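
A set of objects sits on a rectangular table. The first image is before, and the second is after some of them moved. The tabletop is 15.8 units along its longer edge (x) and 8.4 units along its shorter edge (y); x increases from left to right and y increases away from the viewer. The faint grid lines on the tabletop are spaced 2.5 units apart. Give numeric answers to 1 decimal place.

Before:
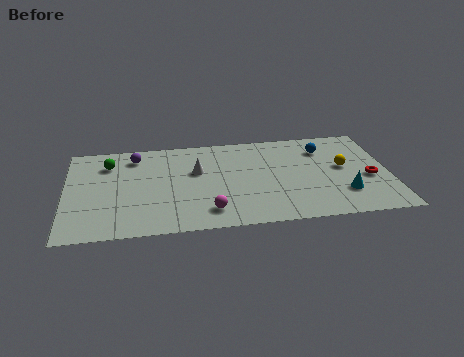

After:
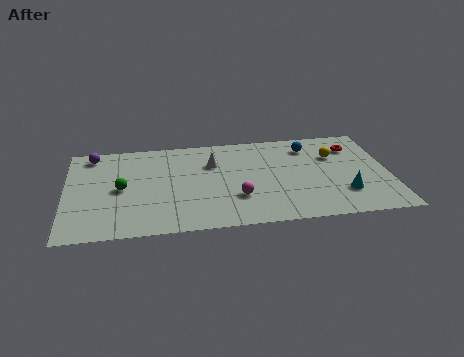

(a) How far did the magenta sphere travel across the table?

1.7

The magenta sphere moved from about (6.9, 1.6) to (8.3, 2.6), a distance of √(1.4² + 1.0²) ≈ 1.7.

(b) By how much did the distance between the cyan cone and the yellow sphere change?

+1.1

They were about 2.3 units apart before and 3.4 after — 1.1 units further apart.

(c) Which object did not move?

the cyan cone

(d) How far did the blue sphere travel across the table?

0.8

The blue sphere was near (12.7, 6.4) before and (12.0, 6.7) after, so it travelled √(0.7² + 0.3²) ≈ 0.8 units.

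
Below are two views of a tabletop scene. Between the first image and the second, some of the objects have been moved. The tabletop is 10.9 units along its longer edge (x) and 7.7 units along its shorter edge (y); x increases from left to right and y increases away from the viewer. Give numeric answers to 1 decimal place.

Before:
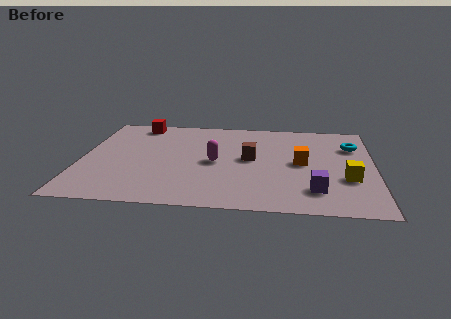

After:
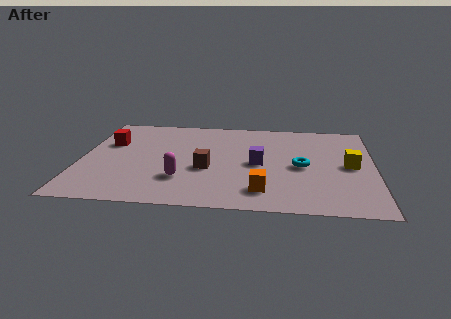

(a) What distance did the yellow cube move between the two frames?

1.1

The yellow cube was near (9.9, 2.7) before and (10.0, 3.8) after, so it travelled √(0.1² + 1.1²) ≈ 1.1 units.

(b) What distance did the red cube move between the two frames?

2.1

From (2.0, 6.8) to (1.0, 5.0), the red cube covered √(1.0² + 1.8²) ≈ 2.1 units.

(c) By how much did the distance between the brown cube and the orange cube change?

+0.7

Before: roughly 1.9 units apart; after: 2.6. That's 0.7 units further apart.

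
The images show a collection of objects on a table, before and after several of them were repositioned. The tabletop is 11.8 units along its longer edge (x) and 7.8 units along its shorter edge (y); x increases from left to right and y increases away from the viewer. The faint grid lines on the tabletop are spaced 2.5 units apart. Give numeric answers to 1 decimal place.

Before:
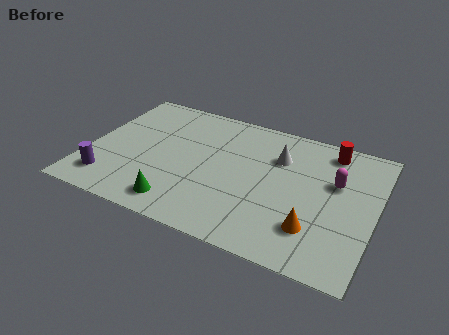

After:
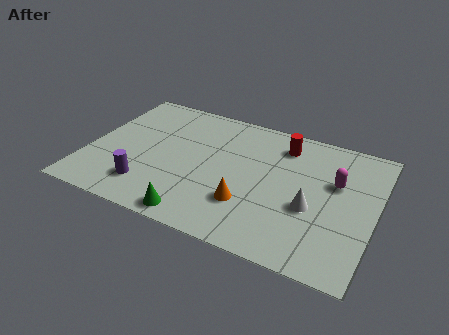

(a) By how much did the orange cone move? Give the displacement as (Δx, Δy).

(-2.7, 0.3)

From the two frames, the orange cone sits at roughly (9.5, 2.0) before and (6.8, 2.3) after.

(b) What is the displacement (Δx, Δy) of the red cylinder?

(-1.9, -0.4)

The red cylinder was at about (9.7, 6.7) and moved to about (7.8, 6.3).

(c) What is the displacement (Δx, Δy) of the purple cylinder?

(1.6, 0.2)

The purple cylinder started near (1.1, 1.5) and ended near (2.7, 1.7).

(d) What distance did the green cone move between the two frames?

0.9

The green cone was near (4.1, 1.2) before and (4.9, 0.8) after, so it travelled √(0.8² + 0.4²) ≈ 0.9 units.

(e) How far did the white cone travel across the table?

2.9

The white cone moved from about (7.7, 5.5) to (9.3, 3.1), a distance of √(1.6² + 2.4²) ≈ 2.9.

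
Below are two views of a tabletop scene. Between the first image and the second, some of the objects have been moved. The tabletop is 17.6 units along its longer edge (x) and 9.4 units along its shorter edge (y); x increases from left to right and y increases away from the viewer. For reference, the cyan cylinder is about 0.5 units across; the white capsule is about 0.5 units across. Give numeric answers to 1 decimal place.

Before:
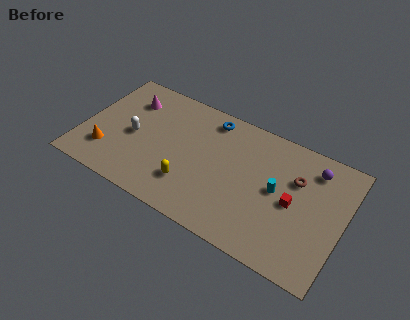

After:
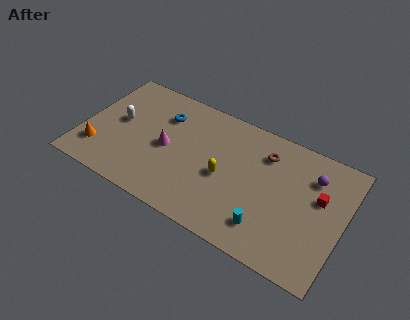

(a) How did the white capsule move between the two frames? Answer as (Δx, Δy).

(-1.1, 0.7)

From the two frames, the white capsule sits at roughly (3.4, 4.4) before and (2.3, 5.1) after.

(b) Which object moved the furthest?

the magenta cone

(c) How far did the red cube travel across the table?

2.0

From (14.3, 4.5) to (15.9, 5.7), the red cube covered √(1.6² + 1.2²) ≈ 2.0 units.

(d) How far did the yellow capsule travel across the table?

2.7

From (7.6, 2.5) to (9.7, 4.2), the yellow capsule covered √(2.1² + 1.7²) ≈ 2.7 units.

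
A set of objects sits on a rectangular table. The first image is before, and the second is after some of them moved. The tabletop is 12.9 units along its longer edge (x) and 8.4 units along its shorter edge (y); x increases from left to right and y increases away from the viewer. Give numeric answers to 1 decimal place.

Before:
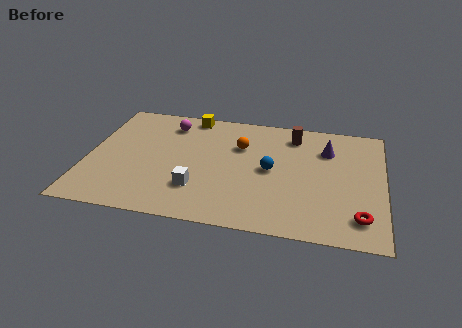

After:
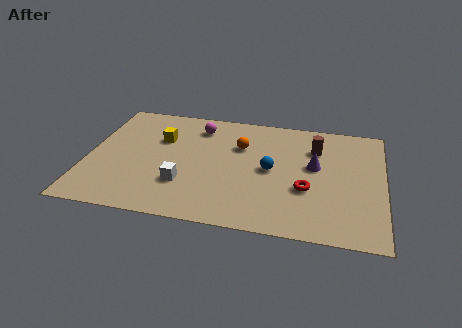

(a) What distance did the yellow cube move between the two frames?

2.3

The yellow cube was near (4.3, 7.6) before and (3.1, 5.6) after, so it travelled √(1.2² + 2.0²) ≈ 2.3 units.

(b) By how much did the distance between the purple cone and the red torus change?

-3.0

They were about 4.7 units apart before and 1.7 after — 3.0 units closer together.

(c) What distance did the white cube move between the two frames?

0.6

The white cube moved from about (4.9, 2.3) to (4.3, 2.5), a distance of √(0.6² + 0.2²) ≈ 0.6.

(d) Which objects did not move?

the blue sphere and the orange sphere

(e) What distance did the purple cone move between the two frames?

1.4

The purple cone moved from about (10.4, 6.1) to (9.9, 4.8), a distance of √(0.5² + 1.3²) ≈ 1.4.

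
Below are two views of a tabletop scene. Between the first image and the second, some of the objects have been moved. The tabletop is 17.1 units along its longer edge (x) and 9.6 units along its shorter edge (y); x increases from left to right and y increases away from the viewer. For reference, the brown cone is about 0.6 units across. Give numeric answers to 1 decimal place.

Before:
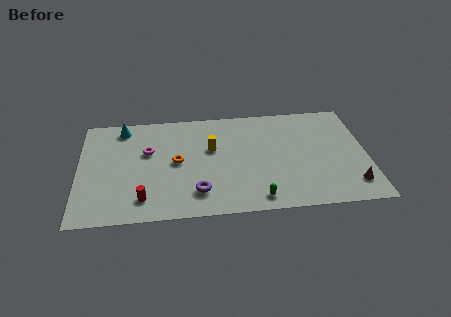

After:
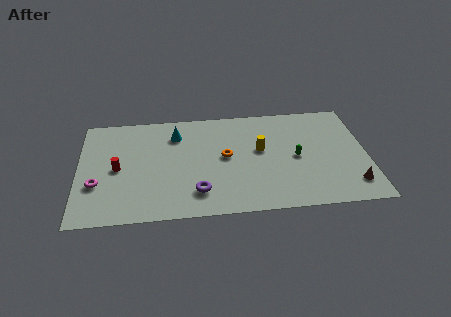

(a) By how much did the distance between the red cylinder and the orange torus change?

+2.7

They were about 3.7 units apart before and 6.4 after — 2.7 units further apart.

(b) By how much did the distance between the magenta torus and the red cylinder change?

-2.4

They were about 4.2 units apart before and 1.8 after — 2.4 units closer together.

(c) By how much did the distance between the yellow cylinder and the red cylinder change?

+2.7

The distance was about 5.8 in the first image and 8.5 in the second, so they moved 2.7 units further apart.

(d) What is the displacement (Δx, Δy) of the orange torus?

(2.9, 0.2)

The orange torus was at about (5.8, 4.9) and moved to about (8.7, 5.1).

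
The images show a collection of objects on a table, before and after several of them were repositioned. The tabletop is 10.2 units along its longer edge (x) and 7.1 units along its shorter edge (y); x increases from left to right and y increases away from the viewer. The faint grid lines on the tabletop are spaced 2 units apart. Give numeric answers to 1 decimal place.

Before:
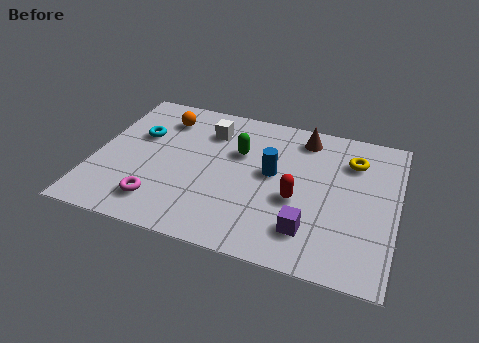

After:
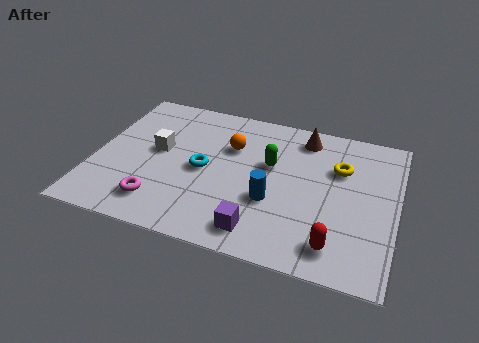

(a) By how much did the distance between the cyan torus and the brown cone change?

-1.6

They were about 5.7 units apart before and 4.1 after — 1.6 units closer together.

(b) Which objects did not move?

the magenta torus and the brown cone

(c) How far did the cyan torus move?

2.5

The cyan torus was near (1.4, 4.5) before and (3.7, 3.4) after, so it travelled √(2.3² + 1.1²) ≈ 2.5 units.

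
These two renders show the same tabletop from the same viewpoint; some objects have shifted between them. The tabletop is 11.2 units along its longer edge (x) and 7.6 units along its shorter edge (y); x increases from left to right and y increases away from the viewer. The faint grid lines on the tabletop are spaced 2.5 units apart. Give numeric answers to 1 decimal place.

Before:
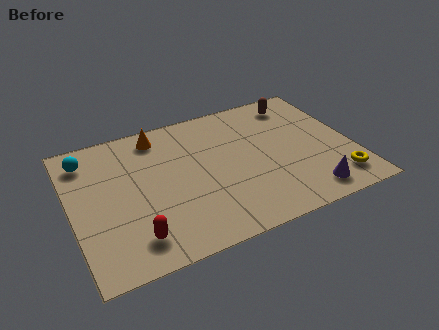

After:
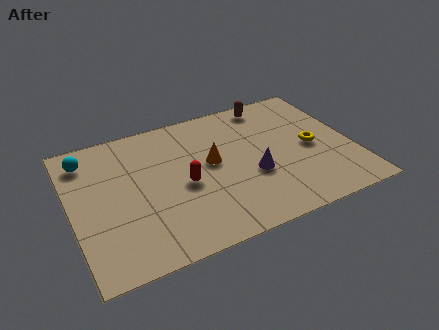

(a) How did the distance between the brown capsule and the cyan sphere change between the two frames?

-1.1

The distance was about 8.6 in the first image and 7.5 in the second, so they moved 1.1 units closer together.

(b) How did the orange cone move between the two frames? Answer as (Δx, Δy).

(1.9, -2.3)

The orange cone was at about (3.7, 6.5) and moved to about (5.6, 4.2).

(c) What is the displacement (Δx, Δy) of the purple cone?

(-2.0, 1.8)

The purple cone started near (9.1, 1.1) and ended near (7.1, 2.9).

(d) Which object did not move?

the cyan sphere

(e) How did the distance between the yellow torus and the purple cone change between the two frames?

+1.4

Before: roughly 1.2 units apart; after: 2.6. That's 1.4 units further apart.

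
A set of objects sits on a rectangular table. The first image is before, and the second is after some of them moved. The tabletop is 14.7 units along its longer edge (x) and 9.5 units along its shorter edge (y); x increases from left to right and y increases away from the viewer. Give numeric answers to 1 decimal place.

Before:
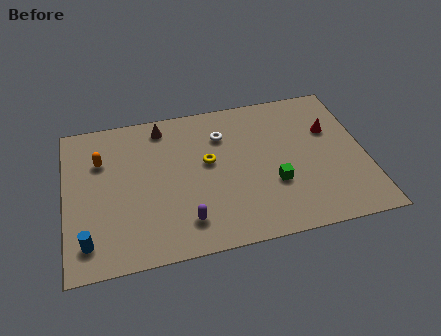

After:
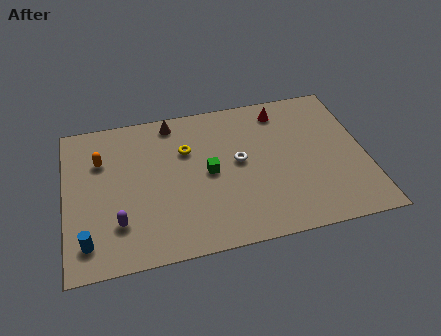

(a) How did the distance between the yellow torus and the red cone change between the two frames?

-1.1

The distance was about 6.2 in the first image and 5.1 in the second, so they moved 1.1 units closer together.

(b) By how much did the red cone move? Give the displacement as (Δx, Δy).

(-2.3, 1.8)

From the two frames, the red cone sits at roughly (13.1, 6.2) before and (10.8, 8.0) after.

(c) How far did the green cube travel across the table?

3.4

From (10.1, 3.3) to (7.0, 4.7), the green cube covered √(3.1² + 1.4²) ≈ 3.4 units.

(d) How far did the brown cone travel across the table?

0.5

The brown cone moved from about (4.9, 8.2) to (5.4, 8.4), a distance of √(0.5² + 0.2²) ≈ 0.5.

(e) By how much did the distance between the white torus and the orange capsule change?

+0.9

The distance was about 6.0 in the first image and 6.9 in the second, so they moved 0.9 units further apart.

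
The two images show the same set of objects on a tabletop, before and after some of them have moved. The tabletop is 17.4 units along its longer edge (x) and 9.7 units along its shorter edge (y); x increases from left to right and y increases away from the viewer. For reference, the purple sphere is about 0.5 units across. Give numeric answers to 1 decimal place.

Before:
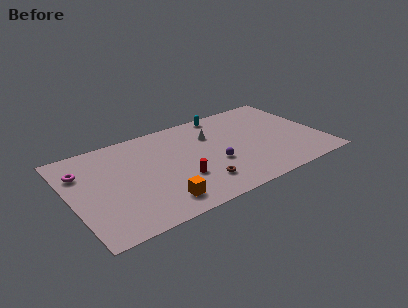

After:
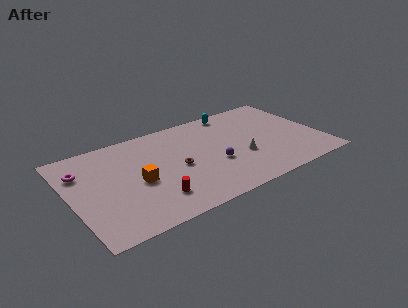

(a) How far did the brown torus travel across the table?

2.6

The brown torus moved from about (8.5, 2.2) to (7.3, 4.5), a distance of √(1.2² + 2.3²) ≈ 2.6.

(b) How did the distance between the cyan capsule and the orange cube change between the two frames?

-0.4

The distance was about 9.1 in the first image and 8.7 in the second, so they moved 0.4 units closer together.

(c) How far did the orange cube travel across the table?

2.8

The orange cube was near (5.6, 1.7) before and (4.5, 4.3) after, so it travelled √(1.1² + 2.6²) ≈ 2.8 units.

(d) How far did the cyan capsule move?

0.7

The cyan capsule was near (11.3, 8.8) before and (12.0, 8.7) after, so it travelled √(0.7² + 0.1²) ≈ 0.7 units.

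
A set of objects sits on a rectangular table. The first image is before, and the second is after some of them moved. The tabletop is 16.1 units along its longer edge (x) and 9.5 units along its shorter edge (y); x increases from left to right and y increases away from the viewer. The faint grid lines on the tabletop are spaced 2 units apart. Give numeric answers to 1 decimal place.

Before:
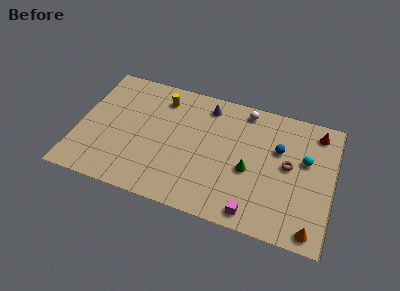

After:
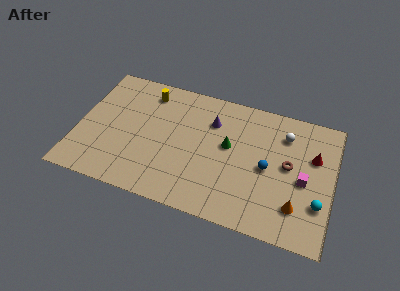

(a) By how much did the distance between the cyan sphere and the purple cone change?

+1.3

They were about 6.8 units apart before and 8.1 after — 1.3 units further apart.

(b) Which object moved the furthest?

the magenta cube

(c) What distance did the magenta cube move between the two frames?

4.3

The magenta cube moved from about (11.4, 1.1) to (14.3, 4.3), a distance of √(2.9² + 3.2²) ≈ 4.3.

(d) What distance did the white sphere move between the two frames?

2.8

From (10.3, 8.4) to (12.9, 7.3), the white sphere covered √(2.6² + 1.1²) ≈ 2.8 units.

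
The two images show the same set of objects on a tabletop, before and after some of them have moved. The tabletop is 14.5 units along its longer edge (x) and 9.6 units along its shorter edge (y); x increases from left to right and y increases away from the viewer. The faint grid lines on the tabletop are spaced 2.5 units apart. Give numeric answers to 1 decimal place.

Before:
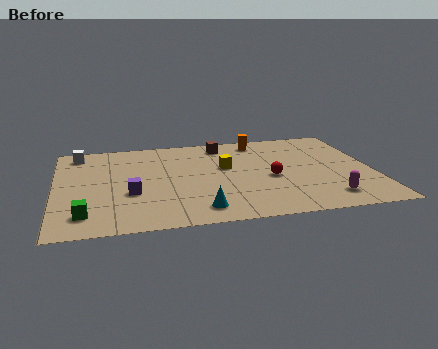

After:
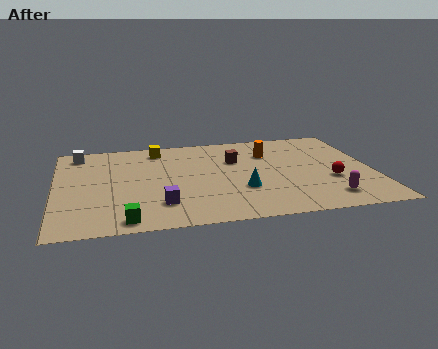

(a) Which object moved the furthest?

the yellow cube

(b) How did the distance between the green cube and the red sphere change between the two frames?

+0.9

Before: roughly 8.8 units apart; after: 9.7. That's 0.9 units further apart.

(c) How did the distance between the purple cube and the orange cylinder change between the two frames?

-0.8

They were about 7.7 units apart before and 6.9 after — 0.8 units closer together.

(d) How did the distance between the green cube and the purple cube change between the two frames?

-0.7

Before: roughly 2.8 units apart; after: 2.1. That's 0.7 units closer together.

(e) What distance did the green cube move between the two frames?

2.0

The green cube was near (1.3, 1.8) before and (3.1, 1.0) after, so it travelled √(1.8² + 0.8²) ≈ 2.0 units.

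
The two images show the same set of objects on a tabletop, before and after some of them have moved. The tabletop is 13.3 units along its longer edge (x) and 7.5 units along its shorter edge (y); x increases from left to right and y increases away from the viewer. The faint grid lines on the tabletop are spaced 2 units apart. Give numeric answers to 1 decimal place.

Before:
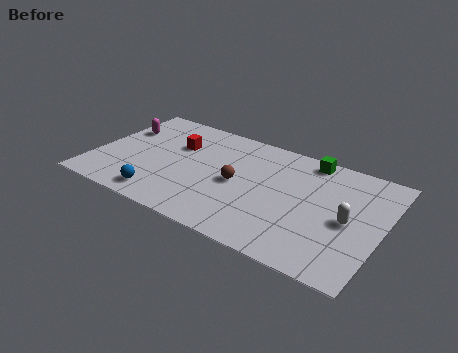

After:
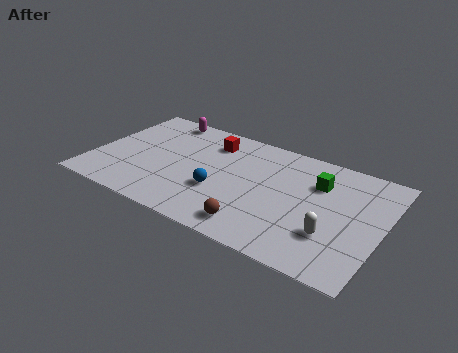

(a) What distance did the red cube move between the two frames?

1.7

From (3.6, 5.0) to (5.1, 5.9), the red cube covered √(1.5² + 0.9²) ≈ 1.7 units.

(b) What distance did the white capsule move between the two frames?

1.3

From (11.8, 3.5) to (11.2, 2.3), the white capsule covered √(0.6² + 1.2²) ≈ 1.3 units.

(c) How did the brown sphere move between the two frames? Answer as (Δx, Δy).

(1.2, -2.4)

From the two frames, the brown sphere sits at roughly (6.7, 3.6) before and (7.9, 1.2) after.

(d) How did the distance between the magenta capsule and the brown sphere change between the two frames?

+1.6

The distance was about 6.0 in the first image and 7.6 in the second, so they moved 1.6 units further apart.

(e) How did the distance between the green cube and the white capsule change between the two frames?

-0.7

Before: roughly 3.9 units apart; after: 3.2. That's 0.7 units closer together.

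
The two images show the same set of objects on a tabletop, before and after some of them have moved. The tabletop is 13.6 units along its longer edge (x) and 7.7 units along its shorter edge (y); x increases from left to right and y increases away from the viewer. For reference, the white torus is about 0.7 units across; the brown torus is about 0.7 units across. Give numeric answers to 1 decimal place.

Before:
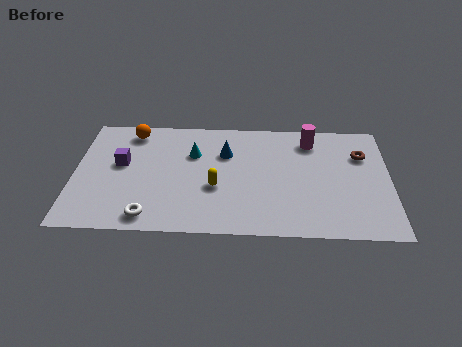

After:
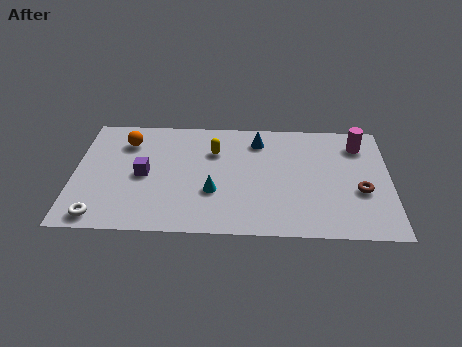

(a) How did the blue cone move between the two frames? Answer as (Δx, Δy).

(1.4, 0.9)

From the two frames, the blue cone sits at roughly (6.5, 5.3) before and (7.9, 6.2) after.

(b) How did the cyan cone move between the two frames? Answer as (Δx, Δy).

(0.9, -2.5)

The cyan cone was at about (5.1, 5.2) and moved to about (6.0, 2.7).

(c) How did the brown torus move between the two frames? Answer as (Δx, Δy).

(-0.1, -2.4)

The brown torus started near (12.4, 5.4) and ended near (12.3, 3.0).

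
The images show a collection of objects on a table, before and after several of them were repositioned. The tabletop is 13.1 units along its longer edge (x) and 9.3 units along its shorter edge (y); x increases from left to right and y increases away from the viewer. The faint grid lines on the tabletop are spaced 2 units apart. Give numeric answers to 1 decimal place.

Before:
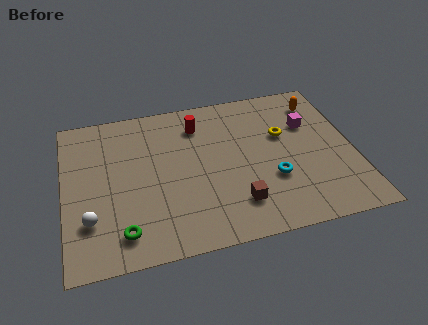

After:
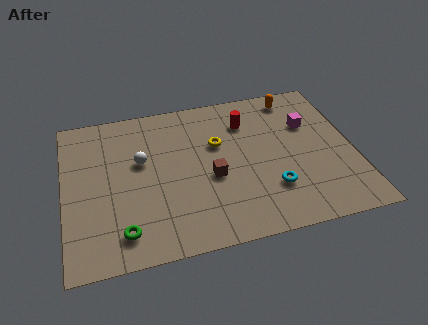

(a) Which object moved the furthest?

the white sphere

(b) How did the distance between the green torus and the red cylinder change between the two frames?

+1.2

Before: roughly 6.8 units apart; after: 8.0. That's 1.2 units further apart.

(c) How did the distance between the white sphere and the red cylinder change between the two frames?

-1.8

Before: roughly 6.9 units apart; after: 5.1. That's 1.8 units closer together.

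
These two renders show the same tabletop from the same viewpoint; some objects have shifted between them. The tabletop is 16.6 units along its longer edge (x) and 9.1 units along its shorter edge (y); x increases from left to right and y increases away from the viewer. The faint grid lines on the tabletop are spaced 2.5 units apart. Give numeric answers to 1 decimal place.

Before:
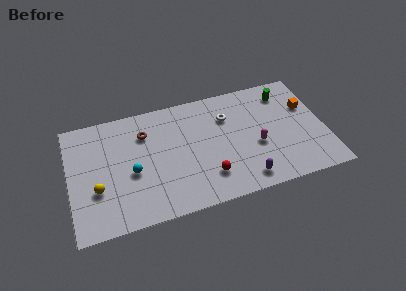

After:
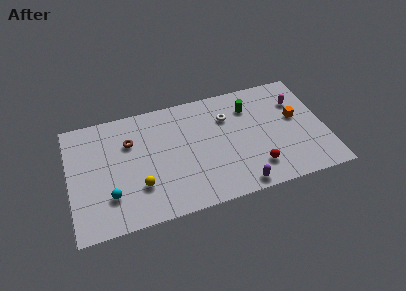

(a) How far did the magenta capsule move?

4.0

The magenta capsule moved from about (12.1, 3.7) to (15.0, 6.5), a distance of √(2.9² + 2.8²) ≈ 4.0.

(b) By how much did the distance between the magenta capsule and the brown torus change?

+3.3

They were about 7.7 units apart before and 11.0 after — 3.3 units further apart.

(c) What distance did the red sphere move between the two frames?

3.1

The red sphere moved from about (8.8, 2.2) to (11.9, 2.0), a distance of √(3.1² + 0.2²) ≈ 3.1.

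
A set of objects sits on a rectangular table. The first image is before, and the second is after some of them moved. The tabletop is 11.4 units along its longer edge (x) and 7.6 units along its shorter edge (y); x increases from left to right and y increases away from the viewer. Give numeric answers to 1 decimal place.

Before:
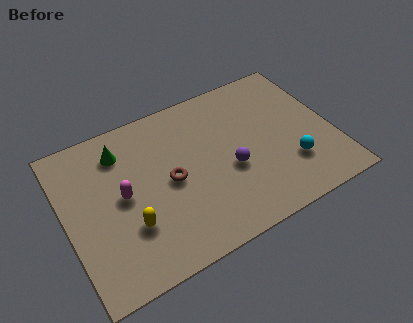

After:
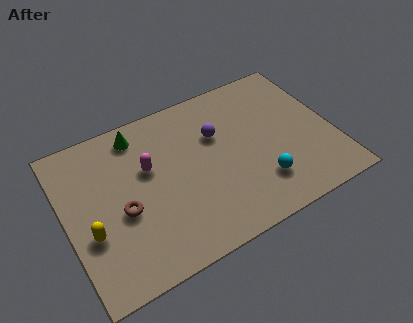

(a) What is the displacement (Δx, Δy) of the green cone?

(0.8, 0.5)

From the two frames, the green cone sits at roughly (2.6, 6.0) before and (3.4, 6.5) after.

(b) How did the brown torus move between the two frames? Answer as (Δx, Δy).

(-2.1, -0.5)

The brown torus was at about (4.4, 3.7) and moved to about (2.3, 3.2).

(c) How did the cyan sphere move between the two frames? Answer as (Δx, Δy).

(-1.4, -0.3)

The cyan sphere started near (9.4, 2.2) and ended near (8.0, 1.9).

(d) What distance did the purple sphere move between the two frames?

1.9

The purple sphere was near (6.9, 3.1) before and (6.6, 5.0) after, so it travelled √(0.3² + 1.9²) ≈ 1.9 units.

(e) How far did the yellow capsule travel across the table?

1.6

The yellow capsule moved from about (2.5, 2.4) to (0.9, 2.8), a distance of √(1.6² + 0.4²) ≈ 1.6.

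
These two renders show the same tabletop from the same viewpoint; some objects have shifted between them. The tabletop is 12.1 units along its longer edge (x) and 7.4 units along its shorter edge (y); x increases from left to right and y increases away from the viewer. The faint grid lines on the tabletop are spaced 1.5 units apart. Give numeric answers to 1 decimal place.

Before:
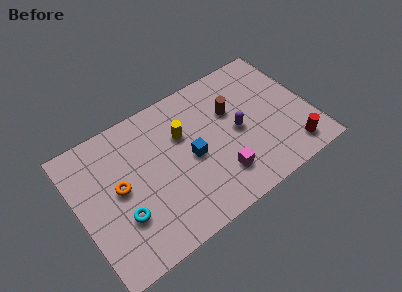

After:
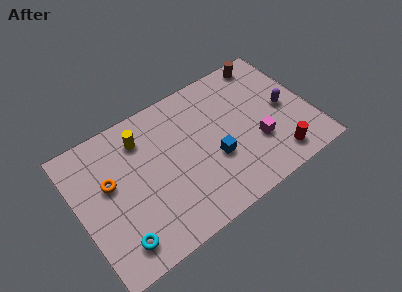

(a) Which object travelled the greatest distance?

the brown cylinder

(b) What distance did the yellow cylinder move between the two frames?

2.2

From (5.6, 4.9) to (3.6, 5.8), the yellow cylinder covered √(2.0² + 0.9²) ≈ 2.2 units.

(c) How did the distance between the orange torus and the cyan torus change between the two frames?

+1.6

Before: roughly 1.5 units apart; after: 3.1. That's 1.6 units further apart.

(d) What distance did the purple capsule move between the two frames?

2.5

The purple capsule moved from about (8.3, 3.6) to (10.8, 3.6), a distance of √(2.5² + 0.0²) ≈ 2.5.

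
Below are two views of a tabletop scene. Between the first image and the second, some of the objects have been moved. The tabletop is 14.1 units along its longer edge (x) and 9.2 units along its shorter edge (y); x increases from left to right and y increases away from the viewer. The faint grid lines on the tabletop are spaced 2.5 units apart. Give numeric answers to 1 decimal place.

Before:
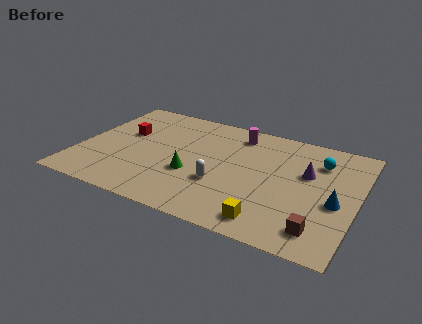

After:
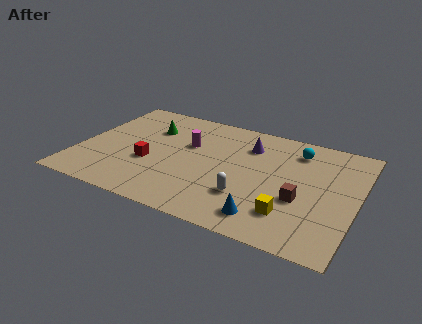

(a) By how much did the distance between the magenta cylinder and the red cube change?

-3.1

The distance was about 6.0 in the first image and 2.9 in the second, so they moved 3.1 units closer together.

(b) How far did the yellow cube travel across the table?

1.3

The yellow cube was near (10.1, 1.3) before and (11.0, 2.2) after, so it travelled √(0.9² + 0.9²) ≈ 1.3 units.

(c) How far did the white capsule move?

1.5

From (7.4, 3.2) to (8.8, 2.7), the white capsule covered √(1.4² + 0.5²) ≈ 1.5 units.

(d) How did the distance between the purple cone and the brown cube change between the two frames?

+0.3

The distance was about 4.2 in the first image and 4.5 in the second, so they moved 0.3 units further apart.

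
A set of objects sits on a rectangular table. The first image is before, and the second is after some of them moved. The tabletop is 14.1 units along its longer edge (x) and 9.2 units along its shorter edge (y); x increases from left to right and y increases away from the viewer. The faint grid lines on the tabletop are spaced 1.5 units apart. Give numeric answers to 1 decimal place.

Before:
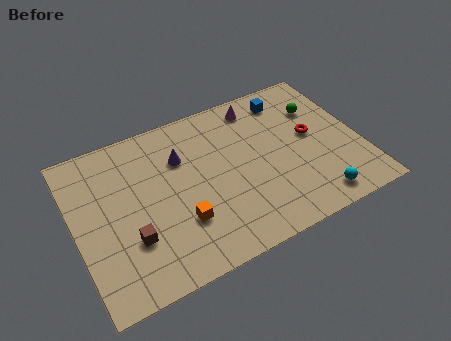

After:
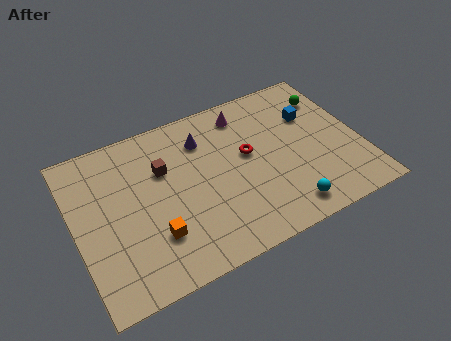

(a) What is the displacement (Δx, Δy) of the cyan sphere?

(-1.5, 0.1)

The cyan sphere started near (11.4, 1.2) and ended near (9.9, 1.3).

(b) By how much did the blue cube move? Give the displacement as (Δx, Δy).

(1.0, -1.5)

The blue cube started near (11.0, 7.7) and ended near (12.0, 6.2).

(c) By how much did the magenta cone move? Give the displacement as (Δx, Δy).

(-0.7, -0.2)

The magenta cone was at about (9.5, 7.9) and moved to about (8.8, 7.7).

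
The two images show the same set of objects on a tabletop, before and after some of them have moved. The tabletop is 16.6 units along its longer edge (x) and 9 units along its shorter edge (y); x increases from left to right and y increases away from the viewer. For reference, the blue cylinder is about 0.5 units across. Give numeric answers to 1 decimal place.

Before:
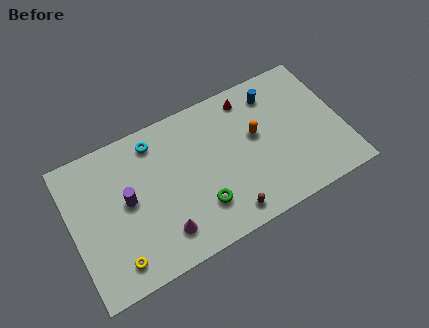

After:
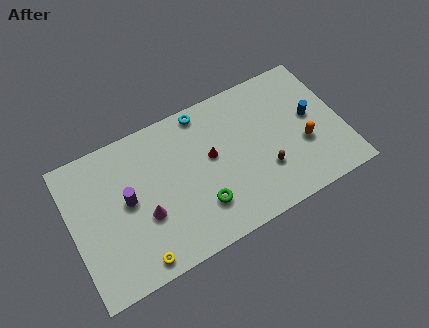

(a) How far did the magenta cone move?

1.7

The magenta cone moved from about (5.2, 1.9) to (4.3, 3.4), a distance of √(0.9² + 1.5²) ≈ 1.7.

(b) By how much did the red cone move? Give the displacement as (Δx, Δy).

(-2.7, -2.6)

The red cone started near (11.3, 7.7) and ended near (8.6, 5.1).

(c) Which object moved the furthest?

the red cone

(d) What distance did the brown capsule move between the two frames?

3.1

The brown capsule moved from about (9.0, 1.2) to (11.6, 2.8), a distance of √(2.6² + 1.6²) ≈ 3.1.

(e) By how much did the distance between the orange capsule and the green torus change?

+1.9

Before: roughly 4.7 units apart; after: 6.6. That's 1.9 units further apart.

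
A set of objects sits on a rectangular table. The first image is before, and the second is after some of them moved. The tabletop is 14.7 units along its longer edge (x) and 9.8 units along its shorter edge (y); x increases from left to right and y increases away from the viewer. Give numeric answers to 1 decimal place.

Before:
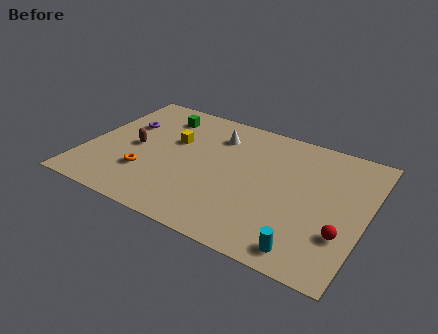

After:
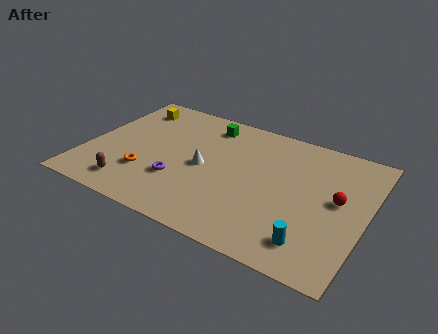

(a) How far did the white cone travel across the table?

2.8

From (6.5, 7.5) to (6.2, 4.7), the white cone covered √(0.3² + 2.8²) ≈ 2.8 units.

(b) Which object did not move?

the orange torus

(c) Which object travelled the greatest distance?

the purple torus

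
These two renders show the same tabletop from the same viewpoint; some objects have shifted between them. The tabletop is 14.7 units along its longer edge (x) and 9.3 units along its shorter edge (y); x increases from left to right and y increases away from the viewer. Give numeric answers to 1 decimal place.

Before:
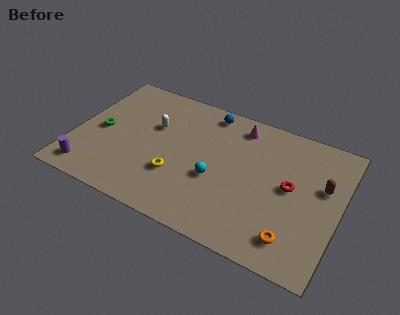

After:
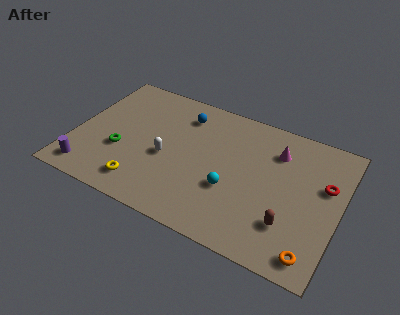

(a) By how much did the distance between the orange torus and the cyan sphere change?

+0.3

Before: roughly 4.9 units apart; after: 5.2. That's 0.3 units further apart.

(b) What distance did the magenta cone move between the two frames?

2.4

The magenta cone was near (8.8, 7.9) before and (11.0, 7.0) after, so it travelled √(2.2² + 0.9²) ≈ 2.4 units.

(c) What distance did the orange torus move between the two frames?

1.2

From (12.5, 1.7) to (13.6, 1.2), the orange torus covered √(1.1² + 0.5²) ≈ 1.2 units.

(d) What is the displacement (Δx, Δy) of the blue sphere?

(-1.3, -0.8)

From the two frames, the blue sphere sits at roughly (7.0, 8.2) before and (5.7, 7.4) after.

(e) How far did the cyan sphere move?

0.9

The cyan sphere moved from about (8.0, 3.7) to (8.9, 3.4), a distance of √(0.9² + 0.3²) ≈ 0.9.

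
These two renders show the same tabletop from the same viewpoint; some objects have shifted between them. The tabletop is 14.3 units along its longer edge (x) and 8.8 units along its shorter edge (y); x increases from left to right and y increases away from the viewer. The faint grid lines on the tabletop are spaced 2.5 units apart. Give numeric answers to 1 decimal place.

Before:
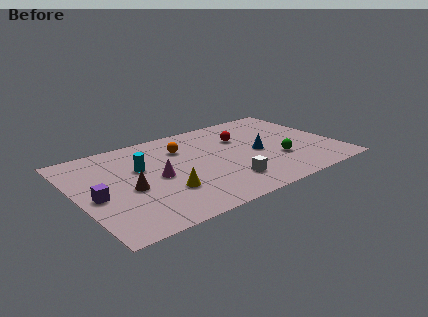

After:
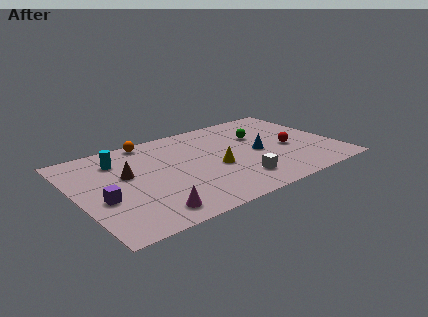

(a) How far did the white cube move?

0.6

The white cube was near (7.8, 2.0) before and (8.4, 1.9) after, so it travelled √(0.6² + 0.1²) ≈ 0.6 units.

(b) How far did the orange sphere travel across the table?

2.3

From (6.1, 6.4) to (4.5, 8.0), the orange sphere covered √(1.6² + 1.6²) ≈ 2.3 units.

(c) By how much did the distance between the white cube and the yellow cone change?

-1.4

Before: roughly 3.4 units apart; after: 2.0. That's 1.4 units closer together.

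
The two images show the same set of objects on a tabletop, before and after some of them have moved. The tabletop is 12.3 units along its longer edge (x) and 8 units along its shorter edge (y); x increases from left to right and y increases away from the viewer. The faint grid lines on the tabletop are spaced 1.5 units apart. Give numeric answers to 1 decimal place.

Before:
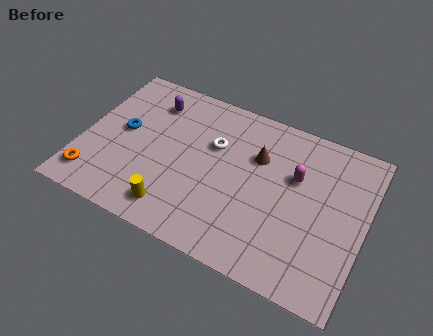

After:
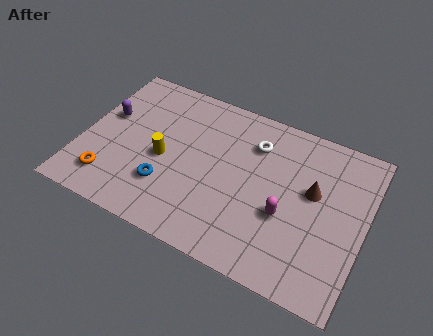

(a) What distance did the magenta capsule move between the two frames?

2.0

From (9.2, 5.1) to (9.0, 3.1), the magenta capsule covered √(0.2² + 2.0²) ≈ 2.0 units.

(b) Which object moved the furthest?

the blue torus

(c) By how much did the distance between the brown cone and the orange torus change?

+1.2

The distance was about 7.8 in the first image and 9.0 in the second, so they moved 1.2 units further apart.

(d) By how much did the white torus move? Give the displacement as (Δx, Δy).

(1.7, 0.8)

The white torus was at about (5.6, 5.2) and moved to about (7.3, 6.0).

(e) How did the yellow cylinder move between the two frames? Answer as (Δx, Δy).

(-0.8, 2.3)

From the two frames, the yellow cylinder sits at roughly (4.4, 1.3) before and (3.6, 3.6) after.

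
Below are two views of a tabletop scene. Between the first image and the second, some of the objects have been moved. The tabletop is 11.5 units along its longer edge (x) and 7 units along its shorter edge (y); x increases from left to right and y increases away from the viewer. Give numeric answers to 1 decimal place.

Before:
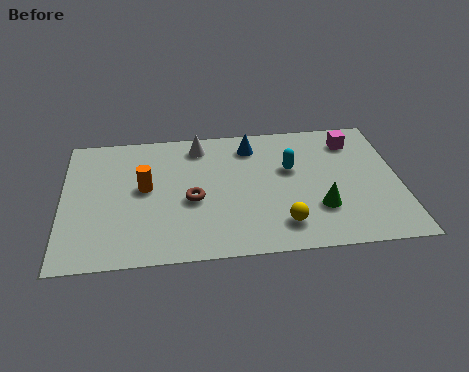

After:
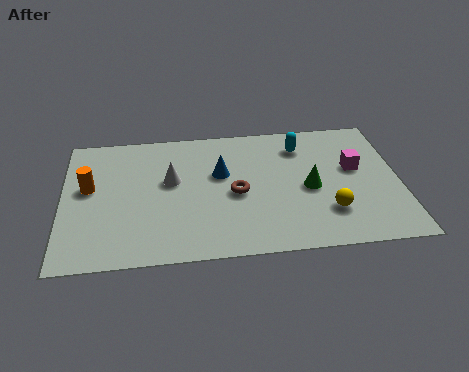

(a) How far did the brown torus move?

1.5

The brown torus was near (4.4, 3.0) before and (5.9, 3.2) after, so it travelled √(1.5² + 0.2²) ≈ 1.5 units.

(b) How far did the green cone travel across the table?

1.1

The green cone was near (8.7, 2.1) before and (8.4, 3.2) after, so it travelled √(0.3² + 1.1²) ≈ 1.1 units.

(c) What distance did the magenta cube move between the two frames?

1.5

From (10.0, 5.6) to (10.0, 4.1), the magenta cube covered √(0.0² + 1.5²) ≈ 1.5 units.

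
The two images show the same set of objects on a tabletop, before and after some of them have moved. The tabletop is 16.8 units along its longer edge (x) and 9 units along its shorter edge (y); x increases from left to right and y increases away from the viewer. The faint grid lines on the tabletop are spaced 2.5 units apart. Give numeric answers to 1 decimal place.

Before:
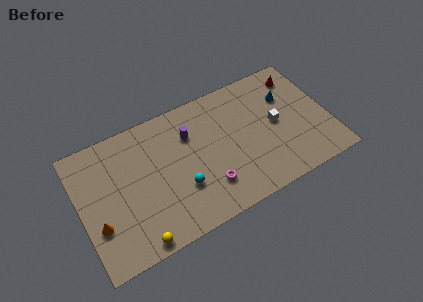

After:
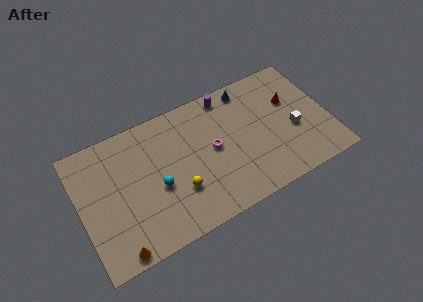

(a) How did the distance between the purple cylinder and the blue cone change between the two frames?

-5.3

The distance was about 6.7 in the first image and 1.4 in the second, so they moved 5.3 units closer together.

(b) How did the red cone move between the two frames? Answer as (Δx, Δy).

(-0.8, -1.6)

The red cone was at about (15.3, 7.4) and moved to about (14.5, 5.8).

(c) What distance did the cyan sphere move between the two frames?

1.7

From (6.6, 3.0) to (5.1, 3.8), the cyan sphere covered √(1.5² + 0.8²) ≈ 1.7 units.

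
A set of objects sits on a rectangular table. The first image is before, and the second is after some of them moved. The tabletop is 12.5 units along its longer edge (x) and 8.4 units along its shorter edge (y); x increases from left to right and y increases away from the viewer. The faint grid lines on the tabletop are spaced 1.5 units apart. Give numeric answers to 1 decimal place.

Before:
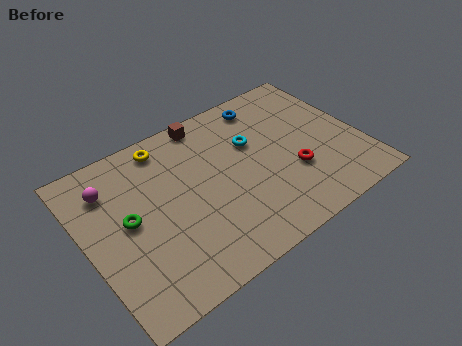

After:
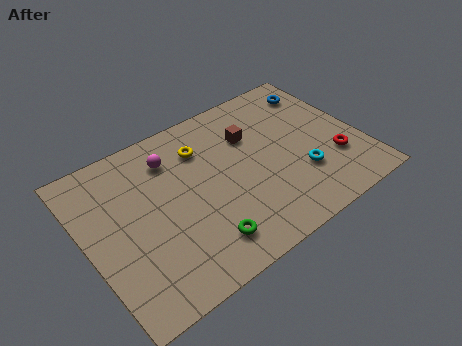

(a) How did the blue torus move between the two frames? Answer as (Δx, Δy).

(2.5, -0.4)

The blue torus was at about (8.8, 7.2) and moved to about (11.3, 6.8).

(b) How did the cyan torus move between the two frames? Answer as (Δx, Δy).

(1.7, -2.8)

The cyan torus was at about (7.8, 5.4) and moved to about (9.5, 2.6).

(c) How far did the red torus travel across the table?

1.9

The red torus moved from about (9.2, 2.9) to (11.1, 2.6), a distance of √(1.9² + 0.3²) ≈ 1.9.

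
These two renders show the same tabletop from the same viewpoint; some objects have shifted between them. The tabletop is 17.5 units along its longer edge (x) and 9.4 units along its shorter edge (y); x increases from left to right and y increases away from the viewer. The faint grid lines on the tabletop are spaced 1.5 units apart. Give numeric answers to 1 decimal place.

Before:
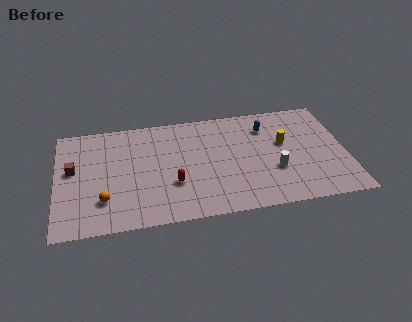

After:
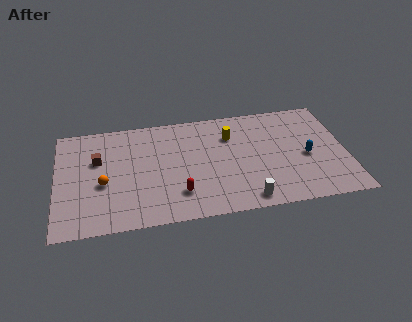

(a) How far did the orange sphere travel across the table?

1.4

From (2.8, 2.5) to (2.8, 3.9), the orange sphere covered √(0.0² + 1.4²) ≈ 1.4 units.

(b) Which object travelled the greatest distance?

the blue capsule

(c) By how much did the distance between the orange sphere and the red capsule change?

+0.5

The distance was about 4.3 in the first image and 4.8 in the second, so they moved 0.5 units further apart.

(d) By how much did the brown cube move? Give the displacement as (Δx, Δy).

(1.5, 0.6)

From the two frames, the brown cube sits at roughly (1.0, 5.4) before and (2.5, 6.0) after.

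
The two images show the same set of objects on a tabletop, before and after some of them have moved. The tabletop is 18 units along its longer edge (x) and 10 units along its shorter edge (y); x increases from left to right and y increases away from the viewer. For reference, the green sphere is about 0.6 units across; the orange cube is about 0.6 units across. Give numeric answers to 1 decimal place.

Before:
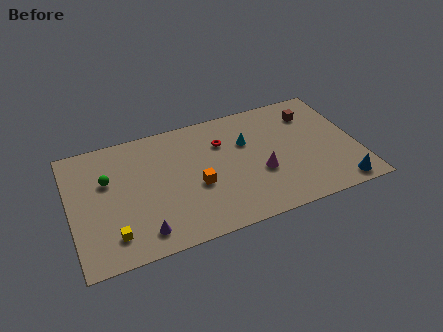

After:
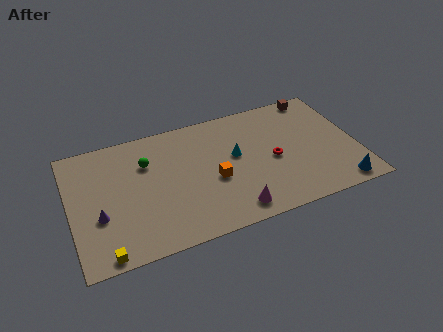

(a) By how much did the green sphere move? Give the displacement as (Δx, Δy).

(2.5, 0.6)

The green sphere started near (2.4, 6.4) and ended near (4.9, 7.0).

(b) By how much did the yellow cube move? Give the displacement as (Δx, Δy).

(-0.6, -1.2)

The yellow cube was at about (2.4, 2.0) and moved to about (1.8, 0.8).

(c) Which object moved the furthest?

the red torus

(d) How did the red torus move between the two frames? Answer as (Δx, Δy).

(3.0, -2.5)

From the two frames, the red torus sits at roughly (9.7, 7.1) before and (12.7, 4.6) after.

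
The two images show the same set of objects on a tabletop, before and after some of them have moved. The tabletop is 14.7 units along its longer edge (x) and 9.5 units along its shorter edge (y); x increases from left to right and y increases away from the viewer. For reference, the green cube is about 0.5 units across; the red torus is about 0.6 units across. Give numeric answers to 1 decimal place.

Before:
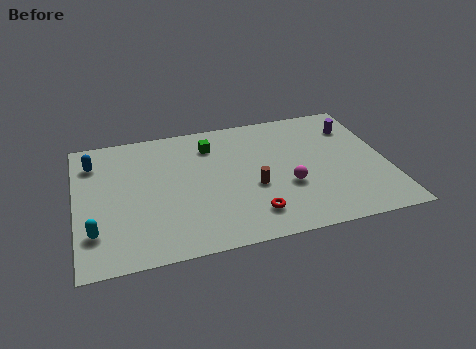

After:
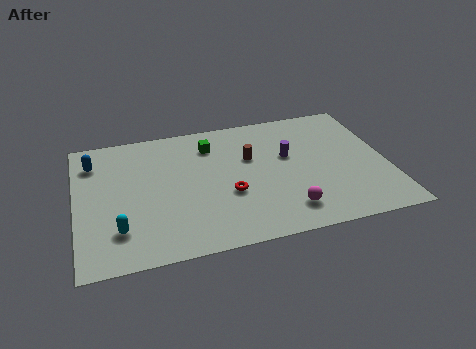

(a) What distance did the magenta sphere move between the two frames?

1.7

From (9.9, 3.5) to (9.7, 1.8), the magenta sphere covered √(0.2² + 1.7²) ≈ 1.7 units.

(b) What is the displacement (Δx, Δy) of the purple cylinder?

(-3.3, -1.5)

The purple cylinder started near (13.4, 7.2) and ended near (10.1, 5.7).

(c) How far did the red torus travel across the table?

2.0

The red torus was near (8.1, 1.9) before and (7.1, 3.6) after, so it travelled √(1.0² + 1.7²) ≈ 2.0 units.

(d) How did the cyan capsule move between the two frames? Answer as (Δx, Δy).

(1.1, -0.1)

From the two frames, the cyan capsule sits at roughly (0.8, 2.4) before and (1.9, 2.3) after.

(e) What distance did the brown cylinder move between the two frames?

2.2

The brown cylinder was near (8.3, 3.8) before and (8.3, 6.0) after, so it travelled √(0.0² + 2.2²) ≈ 2.2 units.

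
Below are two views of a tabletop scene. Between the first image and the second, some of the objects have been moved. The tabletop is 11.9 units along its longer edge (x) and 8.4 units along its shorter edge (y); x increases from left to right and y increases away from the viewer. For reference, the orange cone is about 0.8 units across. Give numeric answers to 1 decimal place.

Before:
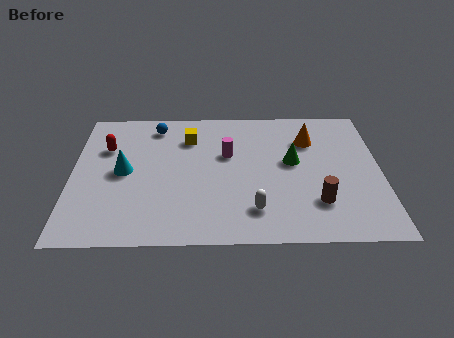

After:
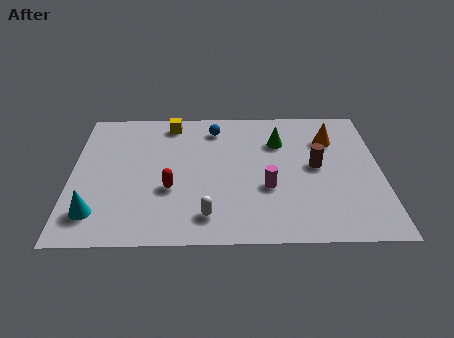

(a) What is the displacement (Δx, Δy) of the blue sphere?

(2.3, -0.2)

The blue sphere started near (3.2, 7.1) and ended near (5.5, 6.9).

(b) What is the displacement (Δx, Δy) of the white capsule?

(-1.8, -0.3)

The white capsule started near (7.0, 1.8) and ended near (5.2, 1.5).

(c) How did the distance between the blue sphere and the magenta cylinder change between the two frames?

+0.9

The distance was about 3.4 in the first image and 4.3 in the second, so they moved 0.9 units further apart.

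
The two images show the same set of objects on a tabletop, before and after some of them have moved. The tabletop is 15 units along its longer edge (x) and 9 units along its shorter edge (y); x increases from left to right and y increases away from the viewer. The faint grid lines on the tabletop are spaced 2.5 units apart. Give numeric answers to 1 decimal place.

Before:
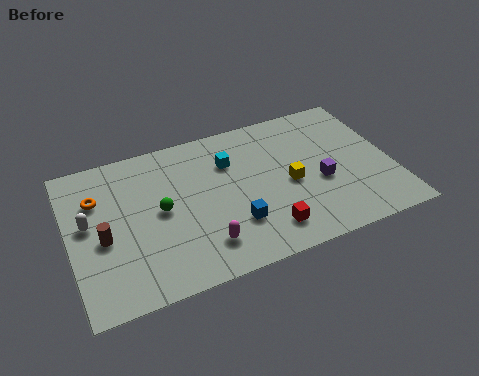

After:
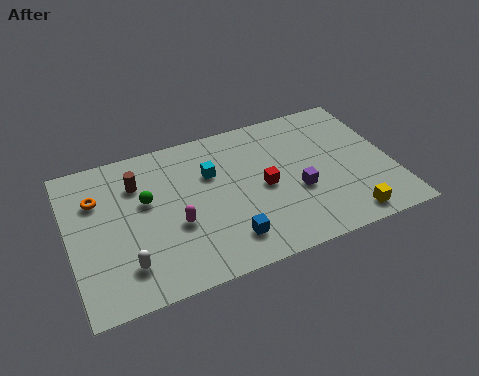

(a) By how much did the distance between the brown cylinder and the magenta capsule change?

-1.4

They were about 4.8 units apart before and 3.4 after — 1.4 units closer together.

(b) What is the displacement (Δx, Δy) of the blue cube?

(-0.4, -0.8)

From the two frames, the blue cube sits at roughly (7.4, 2.6) before and (7.0, 1.8) after.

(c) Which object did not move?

the orange torus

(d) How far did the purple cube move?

1.1

From (11.6, 3.7) to (10.5, 3.5), the purple cube covered √(1.1² + 0.2²) ≈ 1.1 units.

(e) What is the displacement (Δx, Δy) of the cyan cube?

(-0.9, -0.4)

From the two frames, the cyan cube sits at roughly (7.6, 6.4) before and (6.7, 6.0) after.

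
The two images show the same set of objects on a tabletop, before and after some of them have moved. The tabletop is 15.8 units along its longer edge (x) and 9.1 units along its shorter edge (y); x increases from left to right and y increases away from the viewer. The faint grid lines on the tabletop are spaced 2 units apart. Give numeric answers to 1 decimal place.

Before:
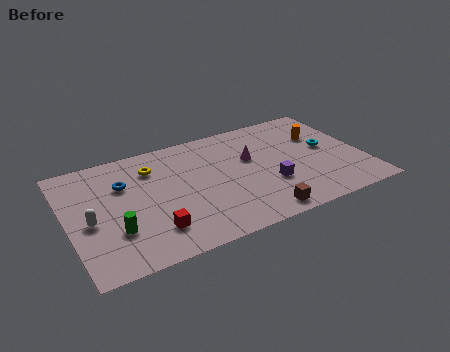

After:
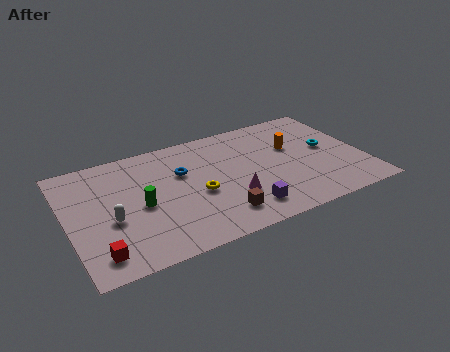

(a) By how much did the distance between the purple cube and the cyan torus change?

+2.1

They were about 3.8 units apart before and 5.9 after — 2.1 units further apart.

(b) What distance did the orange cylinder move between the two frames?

1.6

The orange cylinder moved from about (13.8, 6.1) to (12.2, 5.7), a distance of √(1.6² + 0.4²) ≈ 1.6.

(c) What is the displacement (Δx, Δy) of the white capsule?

(1.1, -0.3)

The white capsule was at about (1.1, 4.0) and moved to about (2.2, 3.7).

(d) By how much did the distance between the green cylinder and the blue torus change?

-0.6

The distance was about 3.5 in the first image and 2.9 in the second, so they moved 0.6 units closer together.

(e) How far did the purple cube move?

2.1

From (10.6, 3.1) to (9.0, 1.7), the purple cube covered √(1.6² + 1.4²) ≈ 2.1 units.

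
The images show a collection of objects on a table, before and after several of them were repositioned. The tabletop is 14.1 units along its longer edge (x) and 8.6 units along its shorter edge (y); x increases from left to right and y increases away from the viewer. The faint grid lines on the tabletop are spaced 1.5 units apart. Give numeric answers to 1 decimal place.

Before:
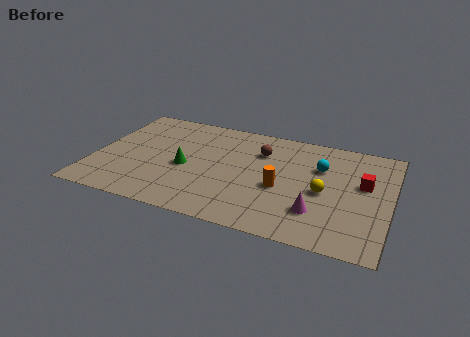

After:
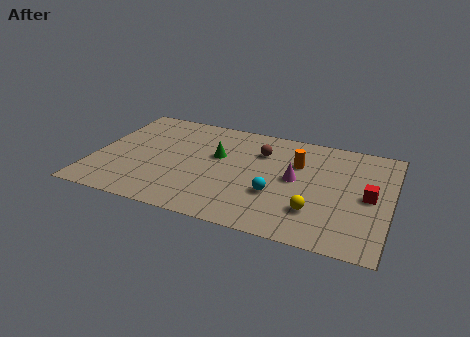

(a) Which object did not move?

the brown sphere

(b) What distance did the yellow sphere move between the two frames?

1.6

From (11.0, 3.9) to (10.7, 2.3), the yellow sphere covered √(0.3² + 1.6²) ≈ 1.6 units.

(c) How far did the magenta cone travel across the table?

2.5

The magenta cone moved from about (10.8, 2.3) to (9.6, 4.5), a distance of √(1.2² + 2.2²) ≈ 2.5.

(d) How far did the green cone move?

2.0

The green cone moved from about (4.4, 3.8) to (5.8, 5.2), a distance of √(1.4² + 1.4²) ≈ 2.0.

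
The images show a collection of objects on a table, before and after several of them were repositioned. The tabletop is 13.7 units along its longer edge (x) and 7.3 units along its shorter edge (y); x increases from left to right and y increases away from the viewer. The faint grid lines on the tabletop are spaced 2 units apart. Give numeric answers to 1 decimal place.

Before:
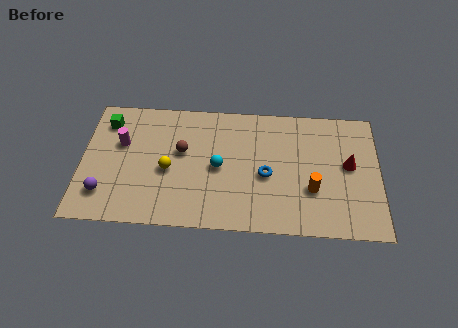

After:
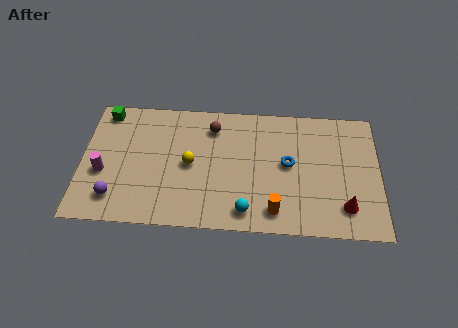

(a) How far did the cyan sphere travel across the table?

2.7

From (6.3, 3.5) to (7.6, 1.1), the cyan sphere covered √(1.3² + 2.4²) ≈ 2.7 units.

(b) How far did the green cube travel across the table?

0.6

The green cube moved from about (1.1, 5.8) to (1.0, 6.4), a distance of √(0.1² + 0.6²) ≈ 0.6.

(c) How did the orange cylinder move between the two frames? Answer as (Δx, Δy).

(-1.7, -1.3)

The orange cylinder was at about (10.6, 2.5) and moved to about (8.9, 1.2).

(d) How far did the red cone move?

2.4

The red cone was near (12.3, 4.0) before and (12.1, 1.6) after, so it travelled √(0.2² + 2.4²) ≈ 2.4 units.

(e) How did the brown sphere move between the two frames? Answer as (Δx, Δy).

(1.4, 1.5)

The brown sphere started near (4.6, 4.3) and ended near (6.0, 5.8).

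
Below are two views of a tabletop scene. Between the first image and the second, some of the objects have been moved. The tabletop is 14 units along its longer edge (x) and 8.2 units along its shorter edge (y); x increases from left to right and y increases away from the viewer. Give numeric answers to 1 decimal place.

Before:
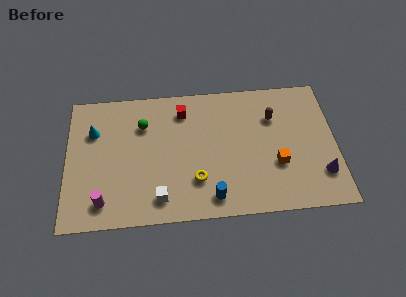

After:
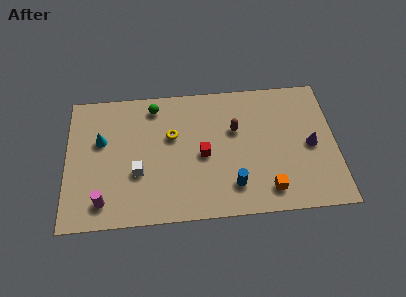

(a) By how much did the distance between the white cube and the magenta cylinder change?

-0.5

They were about 2.9 units apart before and 2.4 after — 0.5 units closer together.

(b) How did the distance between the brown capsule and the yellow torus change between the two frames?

-2.1

The distance was about 5.4 in the first image and 3.3 in the second, so they moved 2.1 units closer together.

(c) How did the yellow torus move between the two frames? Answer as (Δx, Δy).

(-1.2, 2.8)

The yellow torus started near (6.7, 2.3) and ended near (5.5, 5.1).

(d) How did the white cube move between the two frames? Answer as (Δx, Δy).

(-1.1, 1.6)

The white cube started near (4.8, 1.4) and ended near (3.7, 3.0).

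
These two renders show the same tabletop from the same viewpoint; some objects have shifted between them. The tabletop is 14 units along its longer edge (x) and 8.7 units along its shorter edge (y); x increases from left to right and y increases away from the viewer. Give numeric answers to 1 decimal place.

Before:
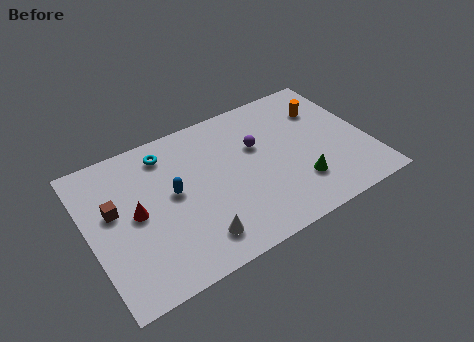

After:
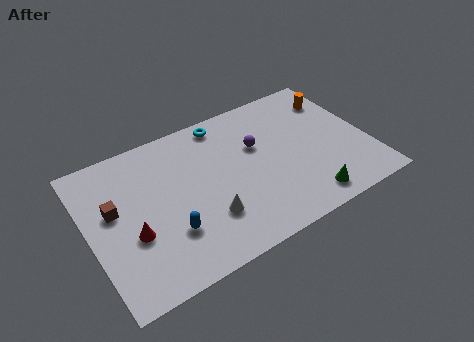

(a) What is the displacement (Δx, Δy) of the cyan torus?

(3.0, 0.5)

From the two frames, the cyan torus sits at roughly (4.2, 7.2) before and (7.2, 7.7) after.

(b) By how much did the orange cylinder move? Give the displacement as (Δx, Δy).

(0.7, 0.4)

From the two frames, the orange cylinder sits at roughly (12.2, 6.3) before and (12.9, 6.7) after.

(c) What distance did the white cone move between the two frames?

1.1

The white cone moved from about (4.9, 1.6) to (5.6, 2.5), a distance of √(0.7² + 0.9²) ≈ 1.1.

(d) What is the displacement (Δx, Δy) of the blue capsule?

(-0.5, -2.1)

The blue capsule was at about (4.2, 4.7) and moved to about (3.7, 2.6).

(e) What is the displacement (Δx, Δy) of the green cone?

(0.2, -1.1)

The green cone started near (10.2, 2.3) and ended near (10.4, 1.2).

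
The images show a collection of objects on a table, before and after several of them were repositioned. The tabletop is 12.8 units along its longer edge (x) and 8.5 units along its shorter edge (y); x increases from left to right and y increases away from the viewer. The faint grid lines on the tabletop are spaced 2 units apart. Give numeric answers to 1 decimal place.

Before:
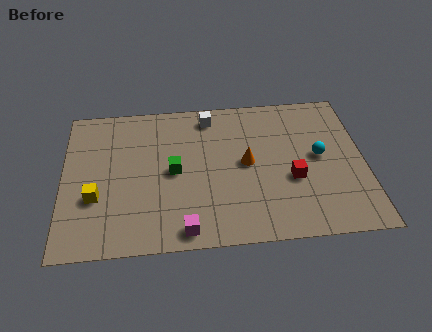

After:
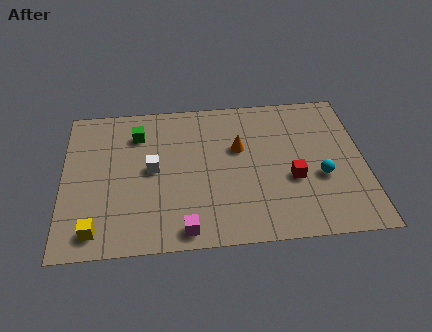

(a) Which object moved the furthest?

the white cube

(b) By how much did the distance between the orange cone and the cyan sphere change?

+0.8

They were about 3.1 units apart before and 3.9 after — 0.8 units further apart.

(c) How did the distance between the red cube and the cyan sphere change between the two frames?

-0.5

The distance was about 1.7 in the first image and 1.2 in the second, so they moved 0.5 units closer together.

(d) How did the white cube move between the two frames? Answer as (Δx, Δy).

(-2.5, -2.9)

From the two frames, the white cube sits at roughly (6.3, 7.3) before and (3.8, 4.4) after.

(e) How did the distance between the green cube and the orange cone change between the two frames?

+1.4

Before: roughly 3.1 units apart; after: 4.5. That's 1.4 units further apart.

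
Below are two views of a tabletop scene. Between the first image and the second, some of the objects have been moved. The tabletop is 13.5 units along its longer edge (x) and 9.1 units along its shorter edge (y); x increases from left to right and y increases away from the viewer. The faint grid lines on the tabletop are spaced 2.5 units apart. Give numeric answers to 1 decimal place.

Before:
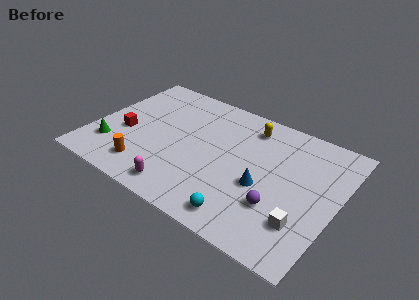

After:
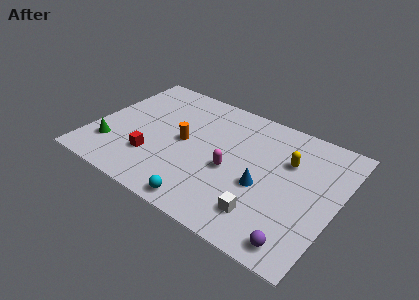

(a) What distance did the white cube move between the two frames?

2.1

The white cube moved from about (12.0, 2.4) to (10.0, 1.9), a distance of √(2.0² + 0.5²) ≈ 2.1.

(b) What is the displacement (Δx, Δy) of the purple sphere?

(1.4, -1.7)

From the two frames, the purple sphere sits at roughly (10.6, 2.8) before and (12.0, 1.1) after.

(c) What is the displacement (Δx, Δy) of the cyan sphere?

(-2.1, -0.3)

The cyan sphere was at about (9.0, 1.2) and moved to about (6.9, 0.9).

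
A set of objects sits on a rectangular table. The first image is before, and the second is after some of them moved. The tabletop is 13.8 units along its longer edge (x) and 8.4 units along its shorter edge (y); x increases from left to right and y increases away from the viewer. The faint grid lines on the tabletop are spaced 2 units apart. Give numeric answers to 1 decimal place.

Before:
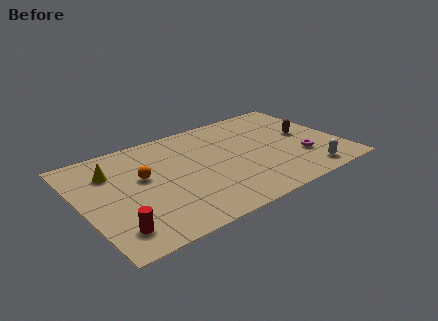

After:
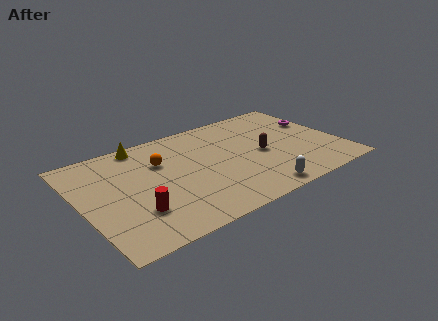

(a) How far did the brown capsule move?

2.6

From (12.1, 4.5) to (9.6, 3.9), the brown capsule covered √(2.5² + 0.6²) ≈ 2.6 units.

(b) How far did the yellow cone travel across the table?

2.4

The yellow cone moved from about (1.8, 6.1) to (3.7, 7.6), a distance of √(1.9² + 1.5²) ≈ 2.4.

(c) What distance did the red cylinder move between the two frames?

1.4

The red cylinder moved from about (1.3, 1.6) to (2.5, 2.4), a distance of √(1.2² + 0.8²) ≈ 1.4.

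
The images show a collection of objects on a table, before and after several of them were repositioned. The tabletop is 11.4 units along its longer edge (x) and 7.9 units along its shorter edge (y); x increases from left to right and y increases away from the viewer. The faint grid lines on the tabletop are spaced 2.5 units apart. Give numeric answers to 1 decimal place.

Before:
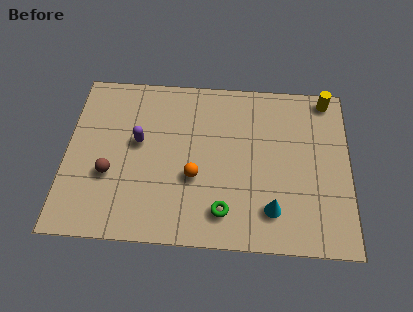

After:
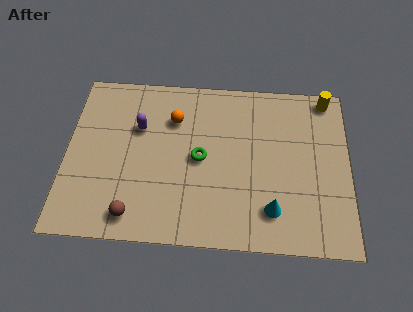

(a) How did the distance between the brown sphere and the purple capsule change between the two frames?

+2.2

The distance was about 1.9 in the first image and 4.1 in the second, so they moved 2.2 units further apart.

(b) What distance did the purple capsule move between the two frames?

0.7

The purple capsule was near (2.9, 4.5) before and (2.9, 5.2) after, so it travelled √(0.0² + 0.7²) ≈ 0.7 units.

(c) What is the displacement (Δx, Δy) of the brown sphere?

(1.0, -1.8)

The brown sphere was at about (1.8, 2.9) and moved to about (2.8, 1.1).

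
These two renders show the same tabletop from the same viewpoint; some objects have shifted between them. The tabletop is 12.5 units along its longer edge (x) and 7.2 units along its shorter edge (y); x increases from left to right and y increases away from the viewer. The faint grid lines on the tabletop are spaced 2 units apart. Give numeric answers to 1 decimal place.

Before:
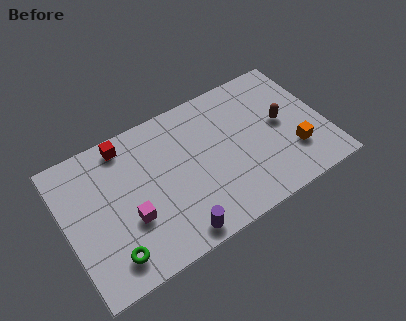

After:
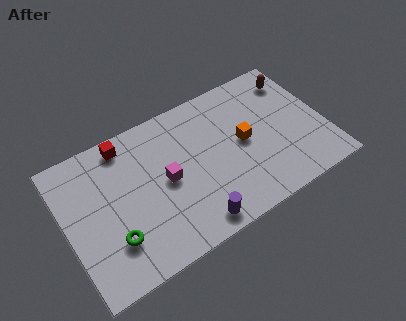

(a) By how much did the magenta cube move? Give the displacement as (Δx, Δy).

(1.9, 1.0)

The magenta cube was at about (2.9, 2.6) and moved to about (4.8, 3.6).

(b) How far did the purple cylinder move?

0.9

The purple cylinder moved from about (4.8, 0.8) to (5.7, 0.9), a distance of √(0.9² + 0.1²) ≈ 0.9.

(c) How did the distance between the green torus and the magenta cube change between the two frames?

+1.5

They were about 1.7 units apart before and 3.2 after — 1.5 units further apart.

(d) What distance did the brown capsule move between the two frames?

2.2

From (10.5, 3.8) to (11.5, 5.8), the brown capsule covered √(1.0² + 2.0²) ≈ 2.2 units.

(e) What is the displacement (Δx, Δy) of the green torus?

(0.2, 0.7)

The green torus was at about (1.8, 1.3) and moved to about (2.0, 2.0).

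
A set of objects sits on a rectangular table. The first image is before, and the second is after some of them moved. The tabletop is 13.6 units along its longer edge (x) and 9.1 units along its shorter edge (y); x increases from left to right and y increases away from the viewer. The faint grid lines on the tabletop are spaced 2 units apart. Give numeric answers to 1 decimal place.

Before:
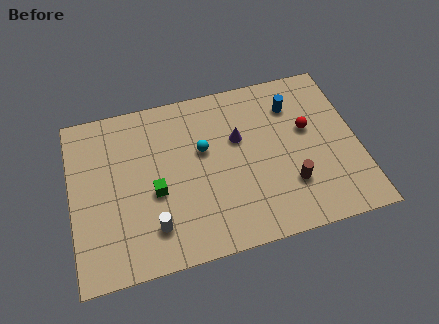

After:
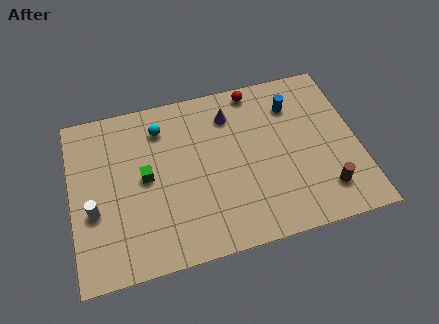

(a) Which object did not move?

the blue cylinder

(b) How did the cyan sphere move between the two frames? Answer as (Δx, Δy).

(-1.9, 1.7)

From the two frames, the cyan sphere sits at roughly (6.3, 5.5) before and (4.4, 7.2) after.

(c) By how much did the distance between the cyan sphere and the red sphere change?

-0.3

They were about 5.0 units apart before and 4.7 after — 0.3 units closer together.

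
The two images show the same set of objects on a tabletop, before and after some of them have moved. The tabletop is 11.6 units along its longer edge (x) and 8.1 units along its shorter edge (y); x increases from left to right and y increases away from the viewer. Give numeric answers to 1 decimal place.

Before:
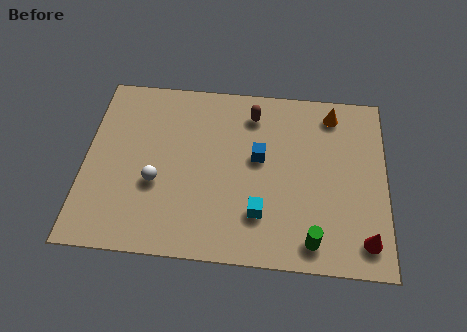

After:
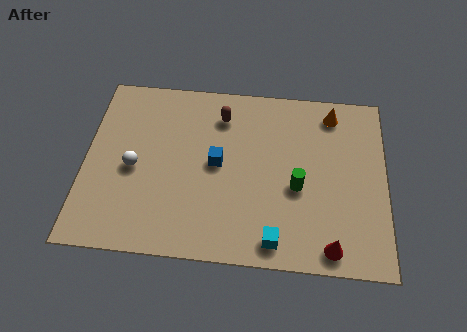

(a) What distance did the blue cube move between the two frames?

1.6

From (6.7, 4.6) to (5.1, 4.2), the blue cube covered √(1.6² + 0.4²) ≈ 1.6 units.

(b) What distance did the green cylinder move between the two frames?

2.4

The green cylinder moved from about (8.8, 1.1) to (8.2, 3.4), a distance of √(0.6² + 2.3²) ≈ 2.4.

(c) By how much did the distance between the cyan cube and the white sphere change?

+2.0

Before: roughly 4.1 units apart; after: 6.1. That's 2.0 units further apart.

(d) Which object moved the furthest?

the green cylinder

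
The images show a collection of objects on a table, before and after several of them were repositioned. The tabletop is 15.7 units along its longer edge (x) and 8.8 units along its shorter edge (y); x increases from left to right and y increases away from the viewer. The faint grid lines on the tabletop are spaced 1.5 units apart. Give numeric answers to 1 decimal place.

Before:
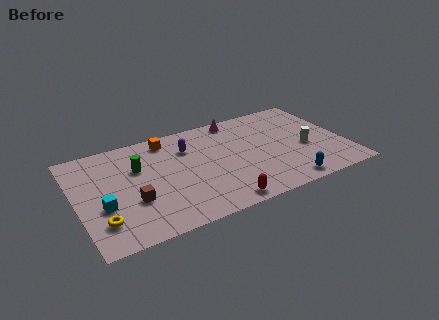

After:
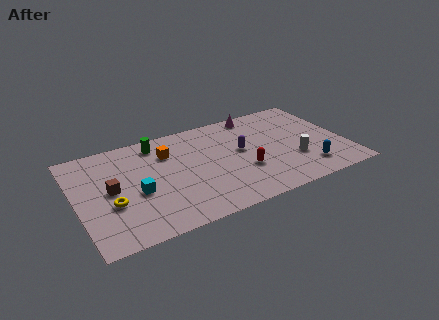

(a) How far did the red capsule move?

2.8

From (7.9, 0.9) to (9.6, 3.1), the red capsule covered √(1.7² + 2.2²) ≈ 2.8 units.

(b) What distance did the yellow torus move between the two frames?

1.4

The yellow torus was near (1.2, 2.1) before and (1.9, 3.3) after, so it travelled √(0.7² + 1.2²) ≈ 1.4 units.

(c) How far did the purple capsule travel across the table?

3.4

From (6.7, 6.4) to (9.7, 4.9), the purple capsule covered √(3.0² + 1.5²) ≈ 3.4 units.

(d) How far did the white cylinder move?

1.1

The white cylinder was near (13.4, 3.7) before and (12.6, 2.9) after, so it travelled √(0.8² + 0.8²) ≈ 1.1 units.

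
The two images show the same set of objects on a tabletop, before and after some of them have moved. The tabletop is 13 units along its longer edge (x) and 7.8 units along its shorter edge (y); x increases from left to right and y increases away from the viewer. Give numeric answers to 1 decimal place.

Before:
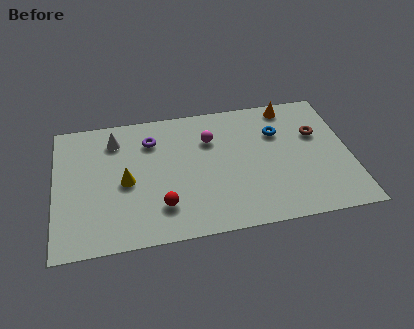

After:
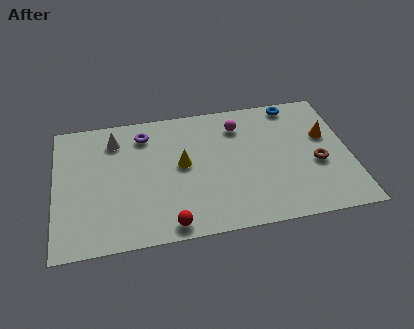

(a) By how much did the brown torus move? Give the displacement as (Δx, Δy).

(-0.1, -1.8)

From the two frames, the brown torus sits at roughly (11.6, 5.0) before and (11.5, 3.2) after.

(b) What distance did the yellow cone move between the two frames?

2.6

The yellow cone was near (3.1, 3.6) before and (5.6, 4.2) after, so it travelled √(2.5² + 0.6²) ≈ 2.6 units.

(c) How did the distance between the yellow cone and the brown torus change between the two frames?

-2.6

Before: roughly 8.6 units apart; after: 6.0. That's 2.6 units closer together.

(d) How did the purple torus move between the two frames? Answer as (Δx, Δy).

(-0.3, 0.4)

The purple torus started near (4.3, 5.9) and ended near (4.0, 6.3).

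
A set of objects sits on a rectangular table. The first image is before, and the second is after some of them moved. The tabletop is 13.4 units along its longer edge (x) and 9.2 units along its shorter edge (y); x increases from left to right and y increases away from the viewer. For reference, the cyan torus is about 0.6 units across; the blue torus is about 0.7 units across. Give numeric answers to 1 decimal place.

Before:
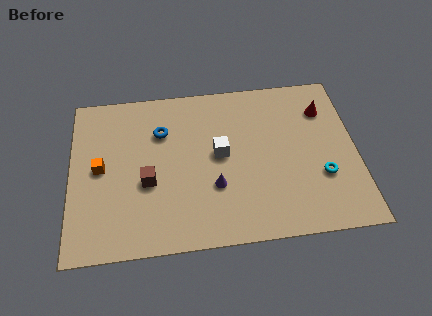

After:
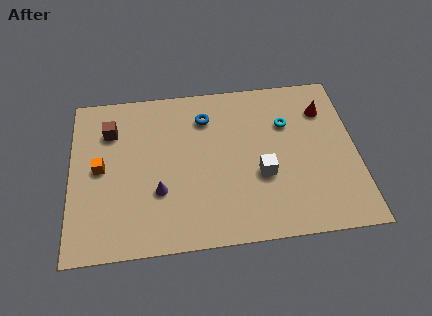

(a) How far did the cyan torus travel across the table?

3.5

The cyan torus was near (11.7, 3.1) before and (10.2, 6.3) after, so it travelled √(1.5² + 3.2²) ≈ 3.5 units.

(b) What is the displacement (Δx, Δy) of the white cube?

(1.9, -1.4)

The white cube started near (7.0, 4.9) and ended near (8.9, 3.5).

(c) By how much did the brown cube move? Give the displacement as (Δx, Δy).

(-1.7, 3.1)

The brown cube was at about (3.6, 3.7) and moved to about (1.9, 6.8).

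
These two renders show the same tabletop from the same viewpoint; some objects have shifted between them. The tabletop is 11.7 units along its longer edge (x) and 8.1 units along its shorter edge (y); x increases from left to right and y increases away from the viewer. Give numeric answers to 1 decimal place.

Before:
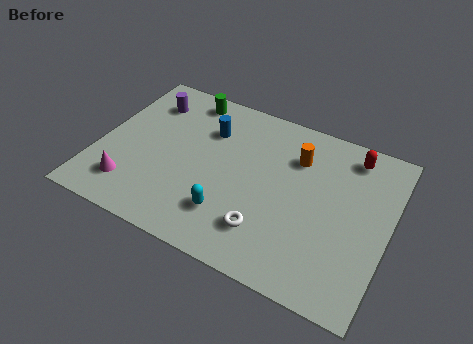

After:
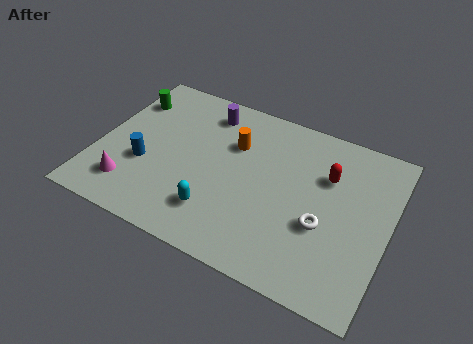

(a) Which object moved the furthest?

the blue cylinder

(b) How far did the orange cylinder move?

2.5

From (7.8, 5.9) to (5.3, 5.5), the orange cylinder covered √(2.5² + 0.4²) ≈ 2.5 units.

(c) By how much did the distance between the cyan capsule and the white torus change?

+2.8

The distance was about 1.5 in the first image and 4.3 in the second, so they moved 2.8 units further apart.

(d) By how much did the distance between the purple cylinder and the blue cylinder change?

+1.6

Before: roughly 2.6 units apart; after: 4.2. That's 1.6 units further apart.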